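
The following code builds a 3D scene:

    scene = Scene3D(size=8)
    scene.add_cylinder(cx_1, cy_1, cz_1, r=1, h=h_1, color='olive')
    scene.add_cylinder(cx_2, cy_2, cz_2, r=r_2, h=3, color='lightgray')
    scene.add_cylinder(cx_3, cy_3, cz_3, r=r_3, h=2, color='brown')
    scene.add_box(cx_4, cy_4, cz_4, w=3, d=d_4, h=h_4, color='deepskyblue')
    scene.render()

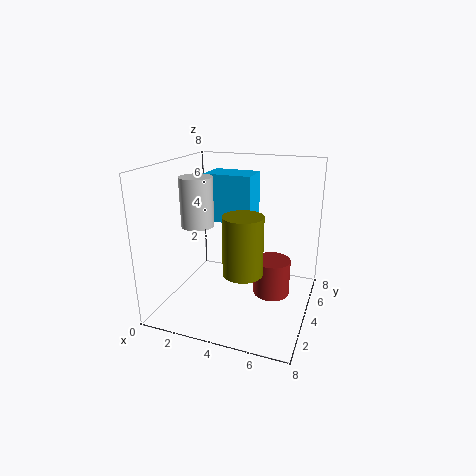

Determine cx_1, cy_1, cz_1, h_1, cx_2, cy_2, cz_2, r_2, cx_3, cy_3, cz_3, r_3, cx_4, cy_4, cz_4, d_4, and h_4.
cx_1 = 5
cy_1 = 2
cz_1 = 3
h_1 = 3
cx_2 = 1
cy_2 = 5
cz_2 = 4
r_2 = 1
cx_3 = 6
cy_3 = 4
cz_3 = 1
r_3 = 1
cx_4 = 1
cy_4 = 6
cz_4 = 4
d_4 = 2
h_4 = 3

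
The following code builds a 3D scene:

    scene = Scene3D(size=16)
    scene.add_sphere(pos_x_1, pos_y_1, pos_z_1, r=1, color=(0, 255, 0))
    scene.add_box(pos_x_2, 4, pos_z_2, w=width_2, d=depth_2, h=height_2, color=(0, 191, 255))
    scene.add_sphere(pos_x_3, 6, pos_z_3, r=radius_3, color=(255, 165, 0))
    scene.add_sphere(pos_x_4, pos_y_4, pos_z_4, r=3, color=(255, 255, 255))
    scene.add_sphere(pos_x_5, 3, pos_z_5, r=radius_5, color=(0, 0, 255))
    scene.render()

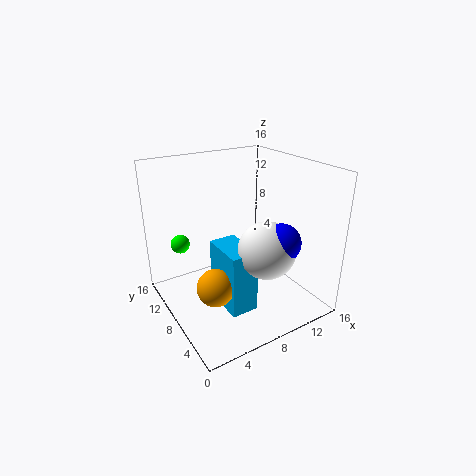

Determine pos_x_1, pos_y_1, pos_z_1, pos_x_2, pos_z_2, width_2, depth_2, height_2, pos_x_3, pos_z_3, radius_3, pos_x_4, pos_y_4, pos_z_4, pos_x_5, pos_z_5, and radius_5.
pos_x_1 = 2; pos_y_1 = 10; pos_z_1 = 8; pos_x_2 = 5; pos_z_2 = 1; width_2 = 3; depth_2 = 5; height_2 = 7; pos_x_3 = 4; pos_z_3 = 4; radius_3 = 2; pos_x_4 = 9; pos_y_4 = 4; pos_z_4 = 8; pos_x_5 = 10; pos_z_5 = 9; radius_5 = 2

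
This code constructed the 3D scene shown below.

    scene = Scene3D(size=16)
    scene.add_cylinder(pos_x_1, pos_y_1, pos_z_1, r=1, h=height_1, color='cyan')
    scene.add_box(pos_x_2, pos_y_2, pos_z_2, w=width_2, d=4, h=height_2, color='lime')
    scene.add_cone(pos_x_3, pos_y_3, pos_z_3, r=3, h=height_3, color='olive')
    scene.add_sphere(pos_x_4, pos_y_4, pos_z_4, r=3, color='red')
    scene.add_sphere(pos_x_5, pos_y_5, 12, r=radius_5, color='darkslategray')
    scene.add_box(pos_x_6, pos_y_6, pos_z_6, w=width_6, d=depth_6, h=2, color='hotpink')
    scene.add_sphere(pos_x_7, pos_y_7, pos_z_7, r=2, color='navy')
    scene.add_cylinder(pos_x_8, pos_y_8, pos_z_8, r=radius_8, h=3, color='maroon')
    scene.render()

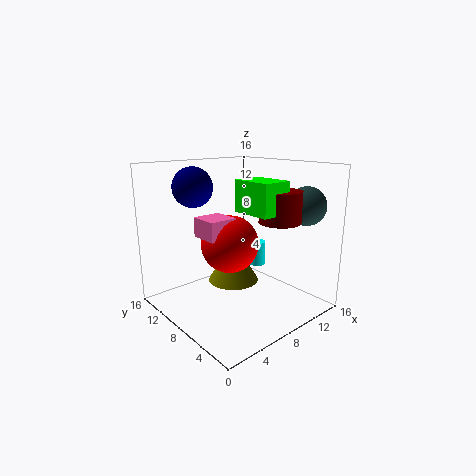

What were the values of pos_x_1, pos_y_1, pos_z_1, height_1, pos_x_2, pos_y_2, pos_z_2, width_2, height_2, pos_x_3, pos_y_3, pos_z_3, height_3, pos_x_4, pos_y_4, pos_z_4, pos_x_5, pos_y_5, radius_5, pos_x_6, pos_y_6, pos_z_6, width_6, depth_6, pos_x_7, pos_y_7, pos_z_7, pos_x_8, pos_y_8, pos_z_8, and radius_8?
pos_x_1 = 13, pos_y_1 = 10, pos_z_1 = 3, height_1 = 3, pos_x_2 = 5, pos_y_2 = 1, pos_z_2 = 12, width_2 = 3, height_2 = 3, pos_x_3 = 9, pos_y_3 = 10, pos_z_3 = 2, height_3 = 5, pos_x_4 = 6, pos_y_4 = 7, pos_z_4 = 8, pos_x_5 = 12, pos_y_5 = 2, radius_5 = 2, pos_x_6 = 3, pos_y_6 = 6, pos_z_6 = 9, width_6 = 3, depth_6 = 3, pos_x_7 = 3, pos_y_7 = 9, pos_z_7 = 14, pos_x_8 = 8, pos_y_8 = 2, pos_z_8 = 11, radius_8 = 2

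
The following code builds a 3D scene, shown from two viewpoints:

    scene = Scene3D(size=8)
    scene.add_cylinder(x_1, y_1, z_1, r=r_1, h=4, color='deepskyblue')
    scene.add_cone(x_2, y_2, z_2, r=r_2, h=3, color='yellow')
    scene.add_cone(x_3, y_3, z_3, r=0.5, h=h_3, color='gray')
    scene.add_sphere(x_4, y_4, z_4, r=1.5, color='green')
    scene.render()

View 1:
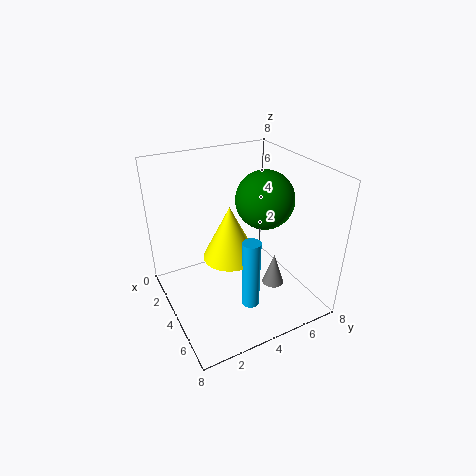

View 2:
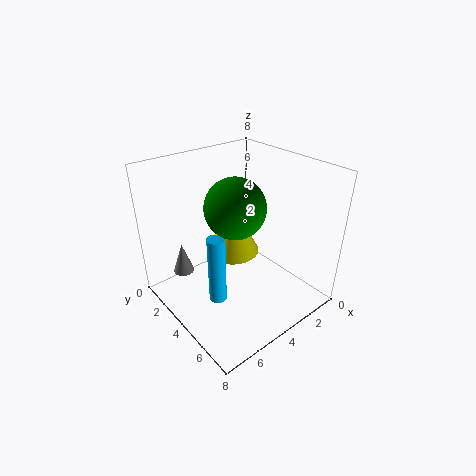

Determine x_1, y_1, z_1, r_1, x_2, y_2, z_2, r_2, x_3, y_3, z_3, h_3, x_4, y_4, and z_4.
x_1 = 5.5, y_1 = 4, z_1 = 0.5, r_1 = 0.5, x_2 = 4, y_2 = 3.5, z_2 = 3, r_2 = 1.5, x_3 = 7.5, y_3 = 4, z_3 = 3.5, h_3 = 1.5, x_4 = 5, y_4 = 5, z_4 = 6.5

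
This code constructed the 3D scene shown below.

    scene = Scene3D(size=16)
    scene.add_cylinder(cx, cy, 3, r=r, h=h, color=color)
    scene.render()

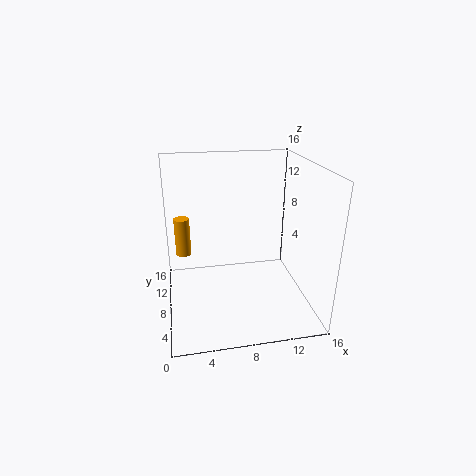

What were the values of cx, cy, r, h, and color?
cx = 2, cy = 15, r = 1, h = 5, color = 'orange'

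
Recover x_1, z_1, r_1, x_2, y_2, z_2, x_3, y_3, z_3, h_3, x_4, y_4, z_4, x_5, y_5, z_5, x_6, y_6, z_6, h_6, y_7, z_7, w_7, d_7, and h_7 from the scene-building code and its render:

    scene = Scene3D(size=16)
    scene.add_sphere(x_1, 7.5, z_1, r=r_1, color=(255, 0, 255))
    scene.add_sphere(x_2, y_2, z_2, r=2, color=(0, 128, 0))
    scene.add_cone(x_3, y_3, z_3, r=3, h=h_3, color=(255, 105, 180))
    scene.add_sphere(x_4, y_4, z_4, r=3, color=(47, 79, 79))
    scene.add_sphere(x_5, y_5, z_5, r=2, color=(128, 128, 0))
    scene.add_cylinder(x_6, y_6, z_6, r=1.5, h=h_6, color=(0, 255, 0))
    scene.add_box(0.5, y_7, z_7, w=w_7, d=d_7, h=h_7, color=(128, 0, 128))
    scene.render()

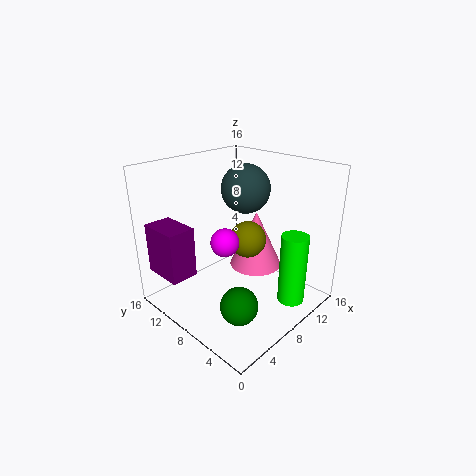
x_1 = 5.5; z_1 = 8.5; r_1 = 1.5; x_2 = 4.5; y_2 = 4.5; z_2 = 2.5; x_3 = 10.5; y_3 = 7.5; z_3 = 4; h_3 = 6.5; x_4 = 12.5; y_4 = 11; z_4 = 12; x_5 = 8.5; y_5 = 7; z_5 = 8; x_6 = 11; y_6 = 2.5; z_6 = 1; h_6 = 8; y_7 = 10; z_7 = 4.5; w_7 = 3; d_7 = 4.5; h_7 = 5.5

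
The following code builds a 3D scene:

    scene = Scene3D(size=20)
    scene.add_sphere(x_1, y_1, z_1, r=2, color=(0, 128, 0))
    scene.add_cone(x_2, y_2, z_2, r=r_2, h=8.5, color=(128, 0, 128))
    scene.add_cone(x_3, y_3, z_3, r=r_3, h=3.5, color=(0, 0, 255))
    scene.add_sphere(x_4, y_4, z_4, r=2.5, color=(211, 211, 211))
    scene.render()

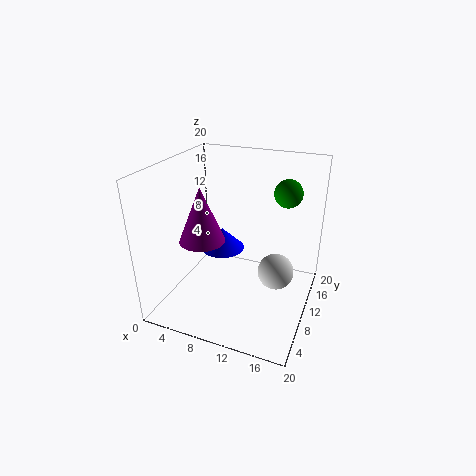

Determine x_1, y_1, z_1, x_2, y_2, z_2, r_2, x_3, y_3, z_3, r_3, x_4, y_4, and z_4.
x_1 = 15.5, y_1 = 15, z_1 = 15.5, x_2 = 3.5, y_2 = 11.5, z_2 = 7.5, r_2 = 3.5, x_3 = 5, y_3 = 15.5, z_3 = 4.5, r_3 = 3.5, x_4 = 15.5, y_4 = 10.5, z_4 = 5.5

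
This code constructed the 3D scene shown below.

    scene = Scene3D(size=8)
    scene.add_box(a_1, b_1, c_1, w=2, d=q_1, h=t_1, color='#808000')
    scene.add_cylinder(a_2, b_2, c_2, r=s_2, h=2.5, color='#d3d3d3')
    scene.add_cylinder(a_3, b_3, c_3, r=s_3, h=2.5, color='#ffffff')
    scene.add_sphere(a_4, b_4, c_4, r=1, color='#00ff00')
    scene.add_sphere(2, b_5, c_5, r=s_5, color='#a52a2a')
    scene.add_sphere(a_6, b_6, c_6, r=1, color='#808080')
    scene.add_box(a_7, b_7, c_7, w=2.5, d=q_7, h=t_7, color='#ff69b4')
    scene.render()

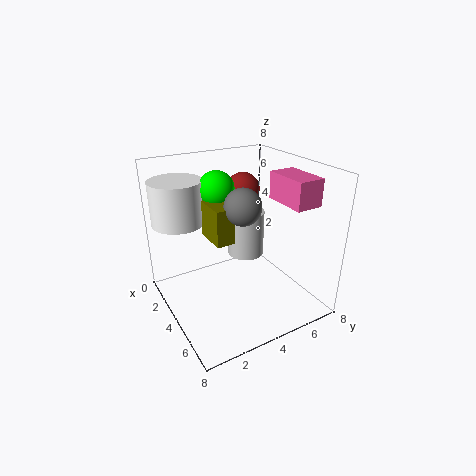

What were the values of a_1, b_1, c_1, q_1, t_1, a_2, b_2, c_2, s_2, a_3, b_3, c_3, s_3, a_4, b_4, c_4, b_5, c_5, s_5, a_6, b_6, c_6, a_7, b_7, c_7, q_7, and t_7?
a_1 = 2.5; b_1 = 2.5; c_1 = 4; q_1 = 1; t_1 = 2; a_2 = 4; b_2 = 4.5; c_2 = 3; s_2 = 1; a_3 = 1.5; b_3 = 1.5; c_3 = 4.5; s_3 = 1.5; a_4 = 2.5; b_4 = 3.5; c_4 = 6.5; b_5 = 5.5; c_5 = 6; s_5 = 1; a_6 = 4.5; b_6 = 4; c_6 = 6; a_7 = 4; b_7 = 6; c_7 = 6; q_7 = 1.5; t_7 = 1.5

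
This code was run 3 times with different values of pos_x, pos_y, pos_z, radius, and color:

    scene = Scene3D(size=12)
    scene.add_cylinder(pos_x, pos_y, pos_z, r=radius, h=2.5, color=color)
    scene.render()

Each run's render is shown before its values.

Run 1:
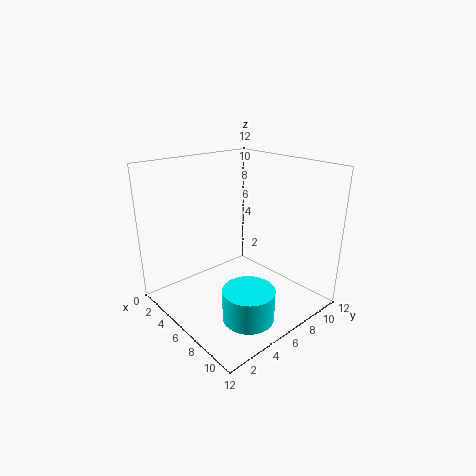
pos_x = 9.5, pos_y = 4, pos_z = 1, radius = 2, color = 'cyan'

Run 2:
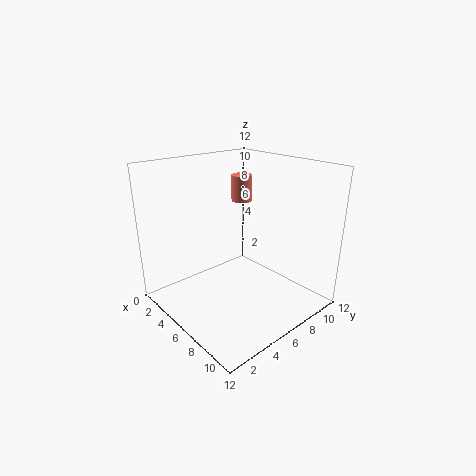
pos_x = 2, pos_y = 10, pos_z = 7.5, radius = 1, color = 'salmon'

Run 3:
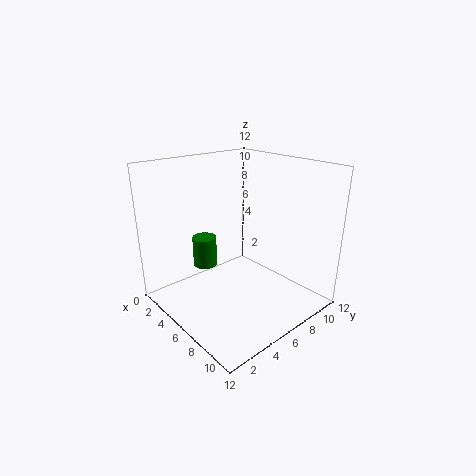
pos_x = 4, pos_y = 4, pos_z = 3.5, radius = 1, color = 'green'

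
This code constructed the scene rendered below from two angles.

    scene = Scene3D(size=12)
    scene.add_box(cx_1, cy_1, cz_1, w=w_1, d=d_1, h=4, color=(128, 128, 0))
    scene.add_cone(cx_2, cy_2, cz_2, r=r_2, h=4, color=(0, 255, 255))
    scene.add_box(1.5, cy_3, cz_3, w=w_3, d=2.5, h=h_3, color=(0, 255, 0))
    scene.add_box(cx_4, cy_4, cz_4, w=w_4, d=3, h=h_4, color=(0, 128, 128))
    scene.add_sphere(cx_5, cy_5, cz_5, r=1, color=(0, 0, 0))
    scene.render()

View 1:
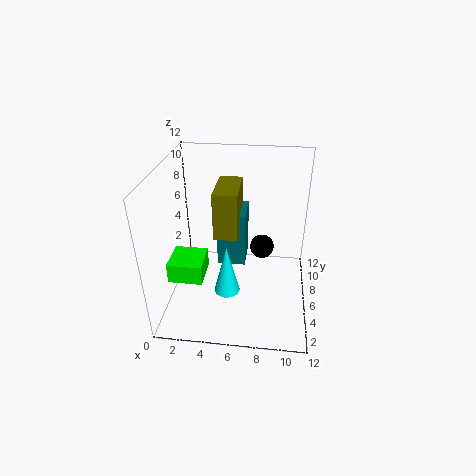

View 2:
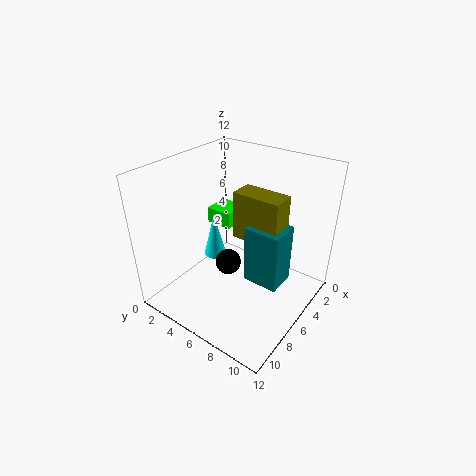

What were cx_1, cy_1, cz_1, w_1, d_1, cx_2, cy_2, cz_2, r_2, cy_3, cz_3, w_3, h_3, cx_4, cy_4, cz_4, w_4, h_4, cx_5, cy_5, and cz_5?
cx_1 = 4; cy_1 = 5.5; cz_1 = 6; w_1 = 2; d_1 = 4; cx_2 = 5.5; cy_2 = 3; cz_2 = 3; r_2 = 1; cy_3 = 1; cz_3 = 5; w_3 = 2.5; h_3 = 1.5; cx_4 = 4; cy_4 = 7; cz_4 = 2.5; w_4 = 2.5; h_4 = 5; cx_5 = 8; cy_5 = 6.5; cz_5 = 5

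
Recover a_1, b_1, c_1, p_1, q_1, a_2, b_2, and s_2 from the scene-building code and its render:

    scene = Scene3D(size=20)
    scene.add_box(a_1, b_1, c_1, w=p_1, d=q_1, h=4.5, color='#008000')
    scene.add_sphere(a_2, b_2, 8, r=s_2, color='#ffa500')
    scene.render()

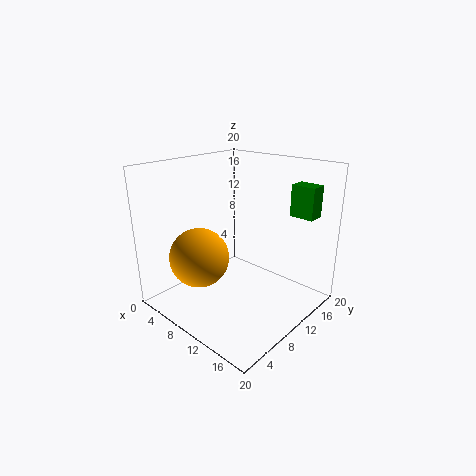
a_1 = 14; b_1 = 16.5; c_1 = 12.5; p_1 = 3.5; q_1 = 2.5; a_2 = 7.5; b_2 = 5; s_2 = 4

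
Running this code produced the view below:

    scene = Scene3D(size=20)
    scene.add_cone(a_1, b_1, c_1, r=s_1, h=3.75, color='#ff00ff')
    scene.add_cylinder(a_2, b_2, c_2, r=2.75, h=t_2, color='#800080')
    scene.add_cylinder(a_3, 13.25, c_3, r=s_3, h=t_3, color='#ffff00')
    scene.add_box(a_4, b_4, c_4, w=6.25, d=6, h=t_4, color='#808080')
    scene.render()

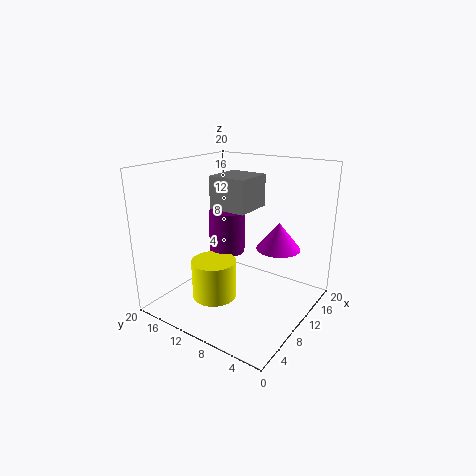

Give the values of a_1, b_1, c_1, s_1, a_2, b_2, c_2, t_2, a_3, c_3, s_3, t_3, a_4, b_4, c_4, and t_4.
a_1 = 12.5; b_1 = 5; c_1 = 8.75; s_1 = 3; a_2 = 13.5; b_2 = 14.5; c_2 = 5.75; t_2 = 6.5; a_3 = 8.5; c_3 = 0.5; s_3 = 3.25; t_3 = 5.75; a_4 = 12.25; b_4 = 10.75; c_4 = 12.5; t_4 = 5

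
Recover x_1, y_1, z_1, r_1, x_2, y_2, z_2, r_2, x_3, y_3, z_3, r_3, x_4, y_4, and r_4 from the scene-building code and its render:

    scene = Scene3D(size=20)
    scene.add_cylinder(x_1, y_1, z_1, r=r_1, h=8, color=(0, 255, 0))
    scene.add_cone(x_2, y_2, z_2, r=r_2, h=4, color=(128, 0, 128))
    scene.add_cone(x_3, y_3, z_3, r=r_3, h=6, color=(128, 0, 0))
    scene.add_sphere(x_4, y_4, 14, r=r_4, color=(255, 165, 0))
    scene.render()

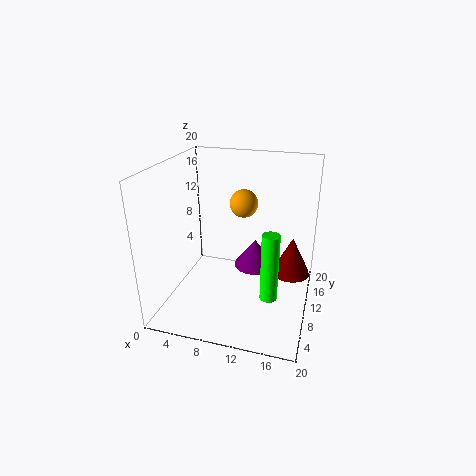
x_1 = 16; y_1 = 2; z_1 = 7; r_1 = 1; x_2 = 12; y_2 = 12; z_2 = 5; r_2 = 3; x_3 = 17; y_3 = 16; z_3 = 2; r_3 = 3; x_4 = 10; y_4 = 13; r_4 = 2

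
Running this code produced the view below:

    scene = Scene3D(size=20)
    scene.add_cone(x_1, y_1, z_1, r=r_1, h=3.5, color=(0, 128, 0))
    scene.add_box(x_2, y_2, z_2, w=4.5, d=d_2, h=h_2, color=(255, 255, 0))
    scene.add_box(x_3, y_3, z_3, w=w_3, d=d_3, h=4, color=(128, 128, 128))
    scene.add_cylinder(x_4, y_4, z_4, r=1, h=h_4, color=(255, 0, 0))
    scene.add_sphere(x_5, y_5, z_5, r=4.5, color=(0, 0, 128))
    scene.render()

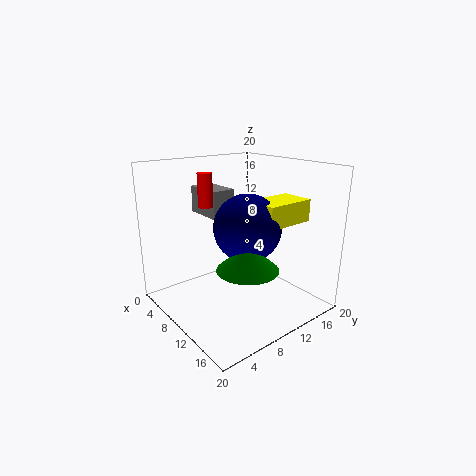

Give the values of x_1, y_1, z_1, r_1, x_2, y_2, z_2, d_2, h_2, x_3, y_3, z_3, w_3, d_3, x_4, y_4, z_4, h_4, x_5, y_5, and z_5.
x_1 = 14.5, y_1 = 8, z_1 = 7.5, r_1 = 4, x_2 = 11.5, y_2 = 10.5, z_2 = 12.5, d_2 = 7, h_2 = 3, x_3 = 0.5, y_3 = 8.5, z_3 = 12, w_3 = 6, d_3 = 3.5, x_4 = 7.5, y_4 = 6.5, z_4 = 14.5, h_4 = 4.5, x_5 = 12, y_5 = 10, z_5 = 12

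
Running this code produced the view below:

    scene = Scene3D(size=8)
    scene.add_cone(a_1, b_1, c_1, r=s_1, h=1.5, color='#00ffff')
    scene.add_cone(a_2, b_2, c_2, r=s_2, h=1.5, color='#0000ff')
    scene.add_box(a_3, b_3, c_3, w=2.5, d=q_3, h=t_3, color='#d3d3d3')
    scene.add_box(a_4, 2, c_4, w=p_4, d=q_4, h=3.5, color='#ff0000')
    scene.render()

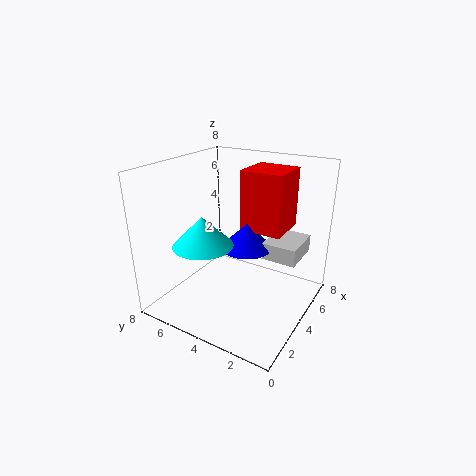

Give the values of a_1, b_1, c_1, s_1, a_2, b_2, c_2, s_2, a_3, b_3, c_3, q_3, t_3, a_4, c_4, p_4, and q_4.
a_1 = 1.5; b_1 = 4.5; c_1 = 4.5; s_1 = 1.5; a_2 = 5; b_2 = 4; c_2 = 3; s_2 = 1.5; a_3 = 5; b_3 = 1; c_3 = 2.5; q_3 = 2; t_3 = 1; a_4 = 5; c_4 = 4; p_4 = 2.5; q_4 = 2.5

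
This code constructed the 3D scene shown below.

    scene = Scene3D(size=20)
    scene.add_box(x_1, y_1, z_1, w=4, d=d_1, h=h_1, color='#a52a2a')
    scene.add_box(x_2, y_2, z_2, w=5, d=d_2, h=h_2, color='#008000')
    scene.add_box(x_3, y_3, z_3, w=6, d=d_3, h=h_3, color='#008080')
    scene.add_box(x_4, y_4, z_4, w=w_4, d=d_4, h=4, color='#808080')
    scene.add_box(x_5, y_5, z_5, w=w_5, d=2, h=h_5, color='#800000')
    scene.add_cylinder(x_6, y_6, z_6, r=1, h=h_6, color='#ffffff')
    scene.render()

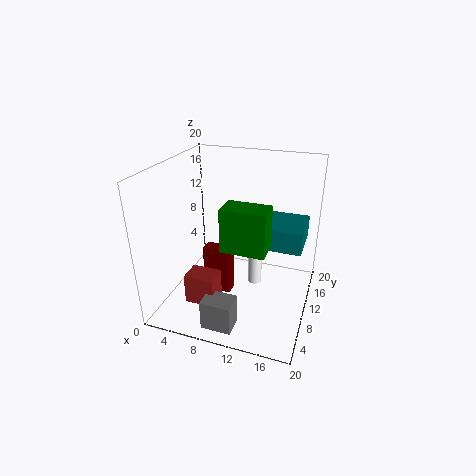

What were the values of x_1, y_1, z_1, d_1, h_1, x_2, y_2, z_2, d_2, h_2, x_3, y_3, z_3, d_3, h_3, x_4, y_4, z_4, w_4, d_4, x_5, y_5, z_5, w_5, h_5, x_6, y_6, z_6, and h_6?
x_1 = 5; y_1 = 3; z_1 = 3; d_1 = 3; h_1 = 4; x_2 = 11; y_2 = 1; z_2 = 13; d_2 = 3; h_2 = 5; x_3 = 13; y_3 = 8; z_3 = 10; d_3 = 6; h_3 = 3; x_4 = 8; y_4 = 1; z_4 = 1; w_4 = 4; d_4 = 3; x_5 = 5; y_5 = 9; z_5 = 1; w_5 = 4; h_5 = 7; x_6 = 12; y_6 = 12; z_6 = 2; h_6 = 8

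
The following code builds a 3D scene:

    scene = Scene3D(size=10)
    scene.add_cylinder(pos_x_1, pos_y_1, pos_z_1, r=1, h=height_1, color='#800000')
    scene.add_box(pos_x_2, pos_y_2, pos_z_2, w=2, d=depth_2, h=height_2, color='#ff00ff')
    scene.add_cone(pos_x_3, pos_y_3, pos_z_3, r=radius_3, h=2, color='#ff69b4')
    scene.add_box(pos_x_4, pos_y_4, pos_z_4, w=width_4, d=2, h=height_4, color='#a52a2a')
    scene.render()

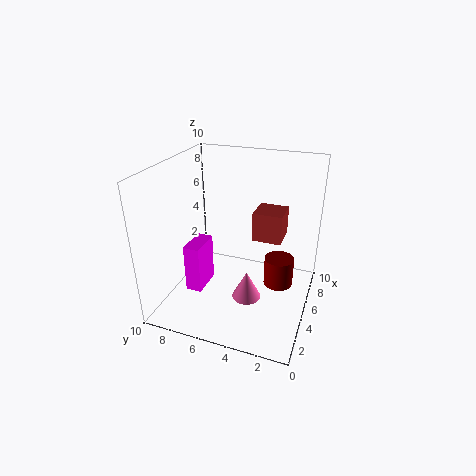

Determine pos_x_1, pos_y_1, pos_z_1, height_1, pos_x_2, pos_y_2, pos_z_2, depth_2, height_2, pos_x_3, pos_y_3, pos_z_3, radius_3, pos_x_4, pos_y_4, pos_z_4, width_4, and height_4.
pos_x_1 = 5, pos_y_1 = 2, pos_z_1 = 2, height_1 = 2, pos_x_2 = 1, pos_y_2 = 6, pos_z_2 = 3, depth_2 = 1, height_2 = 3, pos_x_3 = 4, pos_y_3 = 4, pos_z_3 = 1, radius_3 = 1, pos_x_4 = 5, pos_y_4 = 2, pos_z_4 = 5, width_4 = 2, height_4 = 2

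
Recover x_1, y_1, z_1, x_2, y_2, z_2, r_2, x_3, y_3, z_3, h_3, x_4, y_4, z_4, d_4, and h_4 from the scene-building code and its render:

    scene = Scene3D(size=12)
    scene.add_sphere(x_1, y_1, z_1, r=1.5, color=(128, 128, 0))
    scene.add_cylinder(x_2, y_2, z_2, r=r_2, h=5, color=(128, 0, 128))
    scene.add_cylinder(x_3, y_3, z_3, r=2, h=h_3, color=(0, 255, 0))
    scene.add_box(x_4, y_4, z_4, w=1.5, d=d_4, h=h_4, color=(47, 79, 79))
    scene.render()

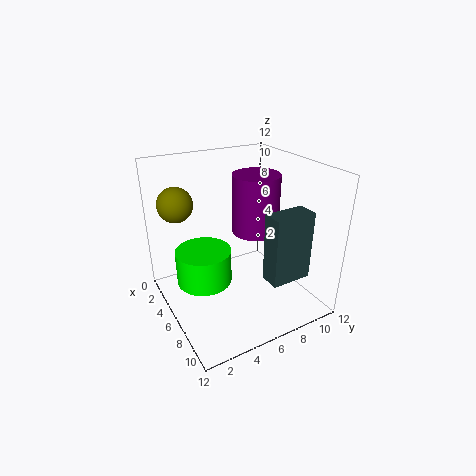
x_1 = 2.5; y_1 = 2; z_1 = 8.5; x_2 = 5.5; y_2 = 8; z_2 = 6; r_2 = 2; x_3 = 8; y_3 = 2; z_3 = 4.5; h_3 = 2.5; x_4 = 10.5; y_4 = 5.5; z_4 = 5; d_4 = 3; h_4 = 5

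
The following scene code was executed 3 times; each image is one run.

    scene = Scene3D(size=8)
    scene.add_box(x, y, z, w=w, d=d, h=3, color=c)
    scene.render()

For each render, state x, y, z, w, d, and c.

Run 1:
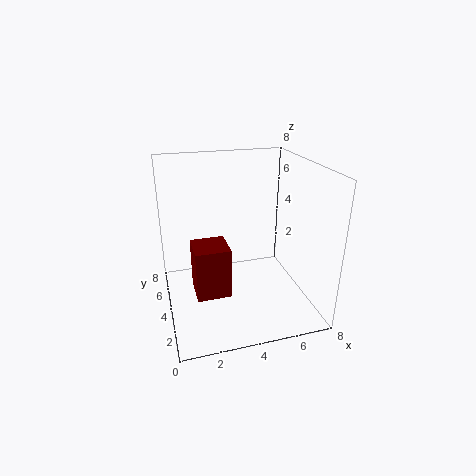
x = 1.5; y = 3.5; z = 0.5; w = 2; d = 2; c = 'maroon'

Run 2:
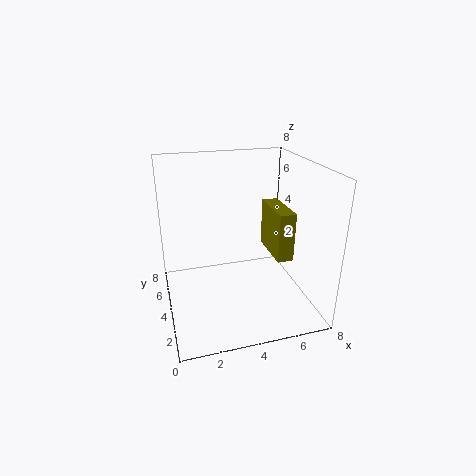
x = 6.5; y = 4; z = 2; w = 1; d = 3; c = 'olive'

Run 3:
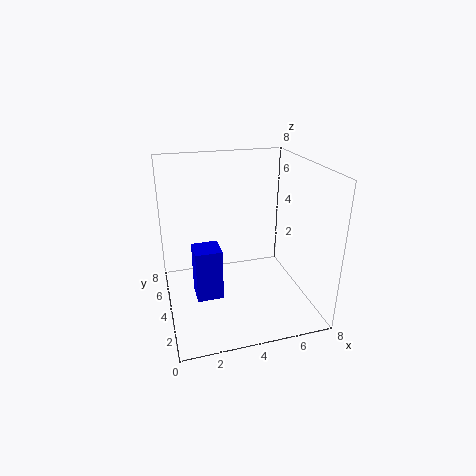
x = 1.5; y = 3.5; z = 0.5; w = 1.5; d = 1.5; c = 'blue'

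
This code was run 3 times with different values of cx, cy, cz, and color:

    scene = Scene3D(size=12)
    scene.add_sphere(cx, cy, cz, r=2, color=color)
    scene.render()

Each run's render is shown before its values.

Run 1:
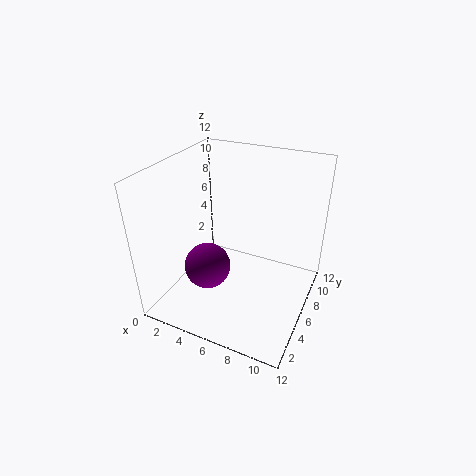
cx = 3.5, cy = 5, cz = 3, color = 'purple'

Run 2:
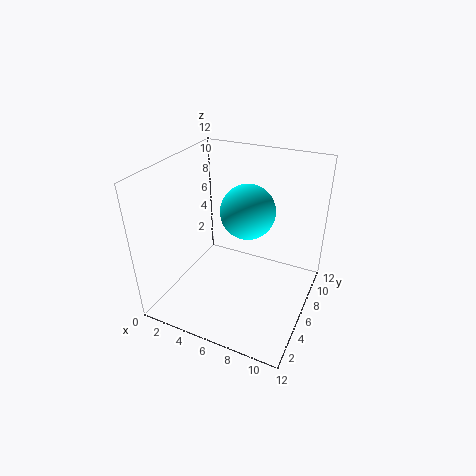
cx = 7.5, cy = 4.5, cz = 9.5, color = 'cyan'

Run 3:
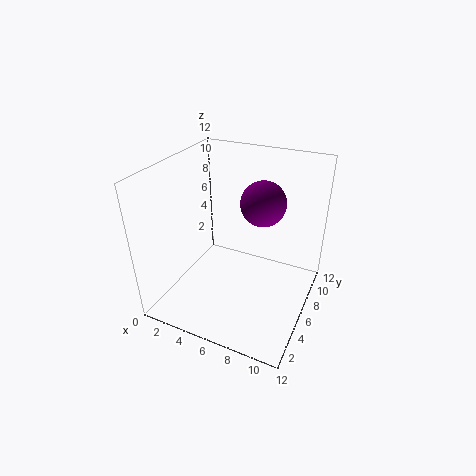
cx = 7, cy = 9, cz = 8, color = 'purple'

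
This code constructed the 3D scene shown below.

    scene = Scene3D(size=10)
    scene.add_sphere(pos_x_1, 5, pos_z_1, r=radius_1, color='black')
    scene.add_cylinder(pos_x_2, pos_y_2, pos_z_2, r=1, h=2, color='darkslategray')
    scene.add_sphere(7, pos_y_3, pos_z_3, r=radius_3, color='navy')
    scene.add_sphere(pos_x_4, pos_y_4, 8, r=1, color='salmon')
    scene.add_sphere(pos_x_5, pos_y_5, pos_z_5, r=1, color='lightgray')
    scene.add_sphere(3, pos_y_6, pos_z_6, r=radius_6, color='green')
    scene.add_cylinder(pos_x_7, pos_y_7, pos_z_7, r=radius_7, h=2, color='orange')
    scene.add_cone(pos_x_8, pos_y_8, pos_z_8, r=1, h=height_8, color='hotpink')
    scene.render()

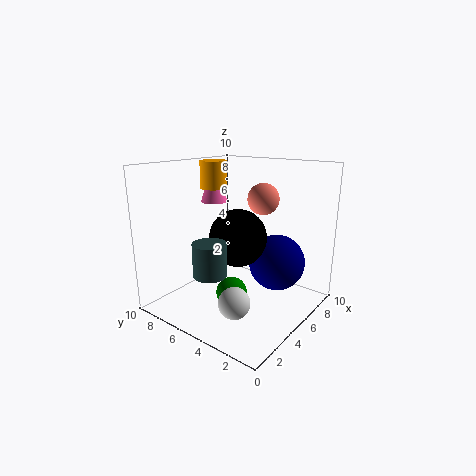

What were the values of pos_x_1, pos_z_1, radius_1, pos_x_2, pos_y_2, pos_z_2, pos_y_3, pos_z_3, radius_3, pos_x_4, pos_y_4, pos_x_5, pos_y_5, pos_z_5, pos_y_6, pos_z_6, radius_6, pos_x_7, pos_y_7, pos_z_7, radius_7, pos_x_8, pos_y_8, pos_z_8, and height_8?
pos_x_1 = 5; pos_z_1 = 5; radius_1 = 2; pos_x_2 = 1; pos_y_2 = 4; pos_z_2 = 4; pos_y_3 = 3; pos_z_3 = 3; radius_3 = 2; pos_x_4 = 5; pos_y_4 = 3; pos_x_5 = 2; pos_y_5 = 3; pos_z_5 = 2; pos_y_6 = 4; pos_z_6 = 2; radius_6 = 1; pos_x_7 = 6; pos_y_7 = 8; pos_z_7 = 8; radius_7 = 1; pos_x_8 = 6; pos_y_8 = 8; pos_z_8 = 7; height_8 = 3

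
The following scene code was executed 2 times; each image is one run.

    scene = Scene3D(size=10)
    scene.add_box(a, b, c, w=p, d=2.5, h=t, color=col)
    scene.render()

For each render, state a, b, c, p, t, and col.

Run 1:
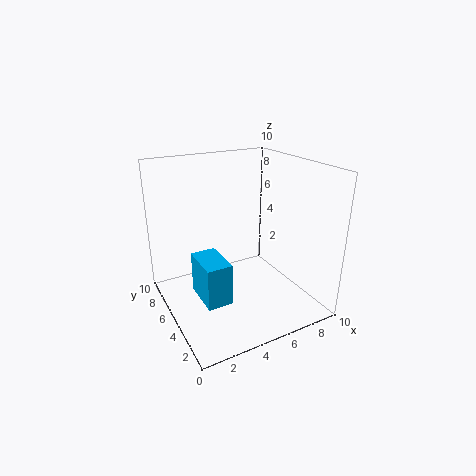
a = 1
b = 1
c = 3
p = 1.5
t = 2.5
col = 'deepskyblue'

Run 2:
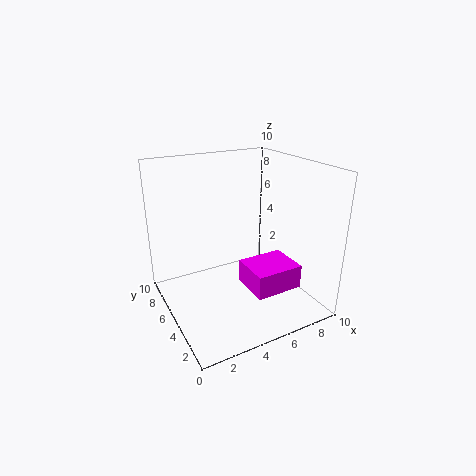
a = 4
b = 0.5
c = 3
p = 3
t = 1.5
col = 'magenta'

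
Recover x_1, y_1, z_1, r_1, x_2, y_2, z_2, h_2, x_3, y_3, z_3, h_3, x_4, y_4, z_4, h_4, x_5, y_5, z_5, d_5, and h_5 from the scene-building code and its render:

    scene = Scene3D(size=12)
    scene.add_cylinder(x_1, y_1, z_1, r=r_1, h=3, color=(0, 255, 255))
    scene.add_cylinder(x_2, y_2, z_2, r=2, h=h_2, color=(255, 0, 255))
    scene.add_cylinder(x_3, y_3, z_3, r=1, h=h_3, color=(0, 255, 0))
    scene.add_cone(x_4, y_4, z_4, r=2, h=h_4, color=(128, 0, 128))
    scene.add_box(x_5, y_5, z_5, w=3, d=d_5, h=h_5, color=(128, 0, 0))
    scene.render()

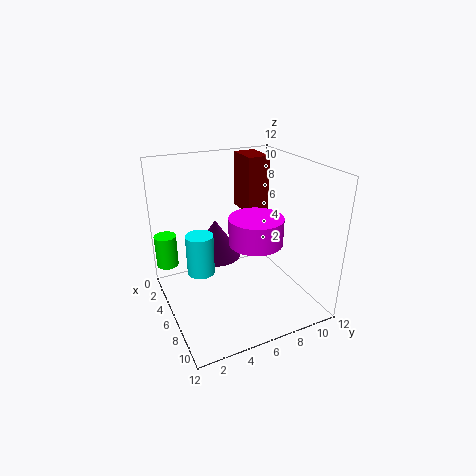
x_1 = 8; y_1 = 2; z_1 = 5; r_1 = 1; x_2 = 9; y_2 = 6; z_2 = 7; h_2 = 2; x_3 = 1; y_3 = 1; z_3 = 2; h_3 = 3; x_4 = 6; y_4 = 4; z_4 = 5; h_4 = 3; x_5 = 1; y_5 = 8; z_5 = 7; d_5 = 2; h_5 = 5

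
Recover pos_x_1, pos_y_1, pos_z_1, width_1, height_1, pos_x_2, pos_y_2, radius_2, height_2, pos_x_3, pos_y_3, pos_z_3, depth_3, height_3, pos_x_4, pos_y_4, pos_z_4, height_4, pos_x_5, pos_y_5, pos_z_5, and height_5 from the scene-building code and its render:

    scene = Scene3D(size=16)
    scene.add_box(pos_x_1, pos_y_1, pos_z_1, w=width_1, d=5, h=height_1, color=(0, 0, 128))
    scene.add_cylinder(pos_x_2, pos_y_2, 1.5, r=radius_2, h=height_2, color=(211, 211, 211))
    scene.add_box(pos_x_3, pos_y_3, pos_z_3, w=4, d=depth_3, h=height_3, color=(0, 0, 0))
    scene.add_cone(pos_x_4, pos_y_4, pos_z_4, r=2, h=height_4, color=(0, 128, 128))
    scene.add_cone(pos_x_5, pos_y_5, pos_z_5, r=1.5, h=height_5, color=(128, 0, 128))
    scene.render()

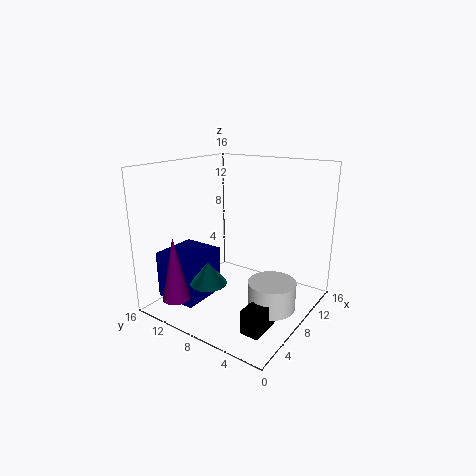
pos_x_1 = 3, pos_y_1 = 11, pos_z_1 = 0.5, width_1 = 5.5, height_1 = 5.5, pos_x_2 = 7, pos_y_2 = 3, radius_2 = 2.5, height_2 = 3, pos_x_3 = 2.5, pos_y_3 = 2, pos_z_3 = 0.5, depth_3 = 2, height_3 = 2.5, pos_x_4 = 4.5, pos_y_4 = 9.5, pos_z_4 = 3.5, height_4 = 2.5, pos_x_5 = 2, pos_y_5 = 12, pos_z_5 = 2, height_5 = 7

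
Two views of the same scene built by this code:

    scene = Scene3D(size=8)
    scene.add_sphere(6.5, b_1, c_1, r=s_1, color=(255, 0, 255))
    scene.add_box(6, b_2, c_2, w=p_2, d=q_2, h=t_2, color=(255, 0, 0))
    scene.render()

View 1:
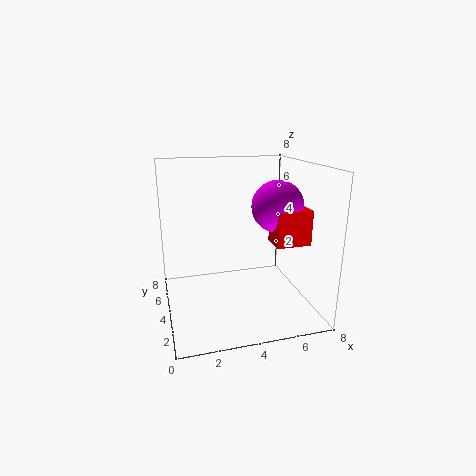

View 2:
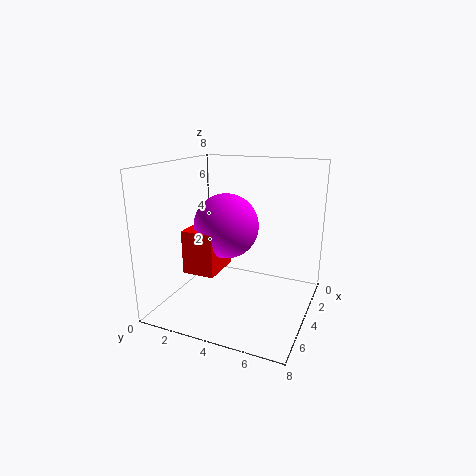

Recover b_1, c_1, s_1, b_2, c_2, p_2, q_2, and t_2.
b_1 = 4.5; c_1 = 5.5; s_1 = 1.5; b_2 = 3; c_2 = 3.5; p_2 = 2; q_2 = 1.5; t_2 = 2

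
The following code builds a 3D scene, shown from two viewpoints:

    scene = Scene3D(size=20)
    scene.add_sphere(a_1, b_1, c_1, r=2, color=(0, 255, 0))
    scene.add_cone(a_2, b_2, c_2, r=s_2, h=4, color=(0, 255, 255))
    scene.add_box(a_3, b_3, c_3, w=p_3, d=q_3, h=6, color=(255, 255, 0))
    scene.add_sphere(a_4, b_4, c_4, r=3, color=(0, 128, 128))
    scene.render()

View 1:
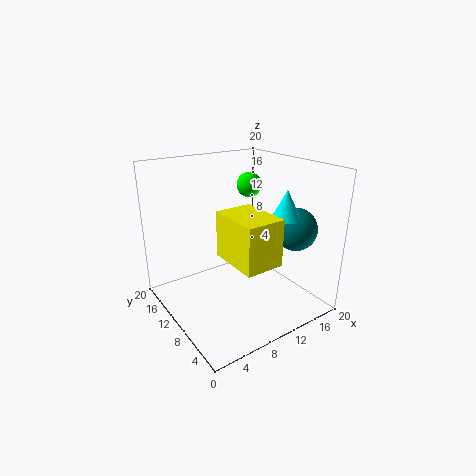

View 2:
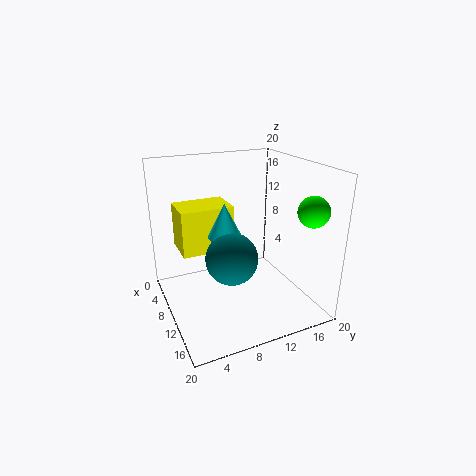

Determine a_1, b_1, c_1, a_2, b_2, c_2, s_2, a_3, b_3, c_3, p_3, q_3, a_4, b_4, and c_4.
a_1 = 17
b_1 = 17
c_1 = 15
a_2 = 15
b_2 = 6
c_2 = 13
s_2 = 2
a_3 = 6
b_3 = 2
c_3 = 9
p_3 = 5
q_3 = 7
a_4 = 17
b_4 = 6
c_4 = 11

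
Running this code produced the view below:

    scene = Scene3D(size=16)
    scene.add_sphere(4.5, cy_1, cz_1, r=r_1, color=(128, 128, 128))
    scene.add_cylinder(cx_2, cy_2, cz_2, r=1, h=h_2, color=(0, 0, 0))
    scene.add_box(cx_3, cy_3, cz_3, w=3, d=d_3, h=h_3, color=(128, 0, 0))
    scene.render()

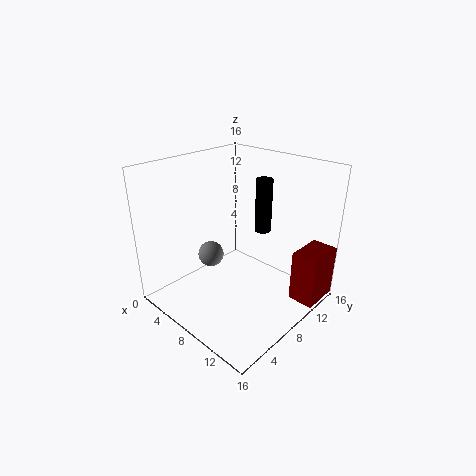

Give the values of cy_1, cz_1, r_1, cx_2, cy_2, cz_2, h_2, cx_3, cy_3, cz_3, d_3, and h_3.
cy_1 = 7, cz_1 = 5, r_1 = 1.5, cx_2 = 7.5, cy_2 = 13, cz_2 = 7, h_2 = 6.5, cx_3 = 13, cy_3 = 11.5, cz_3 = 0.5, d_3 = 4.5, h_3 = 6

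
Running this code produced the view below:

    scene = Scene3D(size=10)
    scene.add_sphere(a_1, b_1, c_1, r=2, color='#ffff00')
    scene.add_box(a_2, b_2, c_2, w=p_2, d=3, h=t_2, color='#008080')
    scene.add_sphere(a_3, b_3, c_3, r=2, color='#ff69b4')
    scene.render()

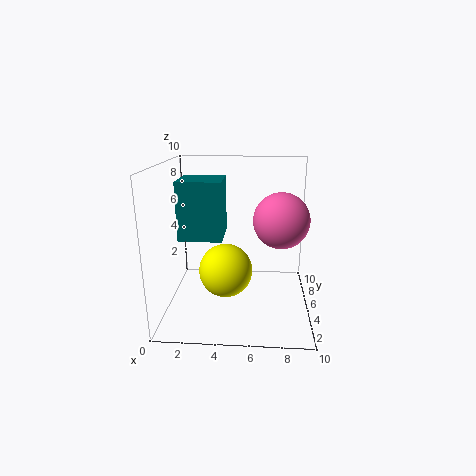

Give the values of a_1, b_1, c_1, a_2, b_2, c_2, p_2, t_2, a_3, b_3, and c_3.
a_1 = 4; b_1 = 6; c_1 = 2; a_2 = 1; b_2 = 4; c_2 = 5; p_2 = 3; t_2 = 4; a_3 = 8; b_3 = 6; c_3 = 6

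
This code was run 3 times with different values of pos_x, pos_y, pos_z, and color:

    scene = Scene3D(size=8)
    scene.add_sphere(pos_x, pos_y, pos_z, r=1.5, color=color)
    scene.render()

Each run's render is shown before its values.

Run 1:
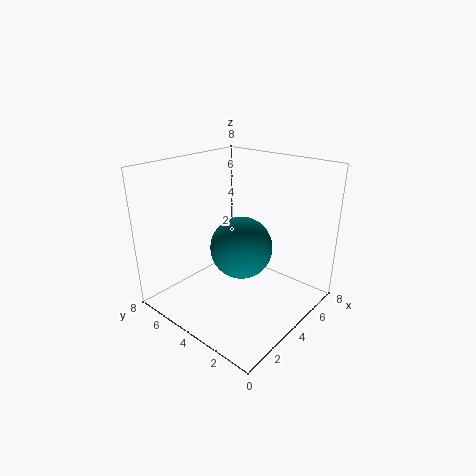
pos_x = 2.5, pos_y = 2.5, pos_z = 4.5, color = 'teal'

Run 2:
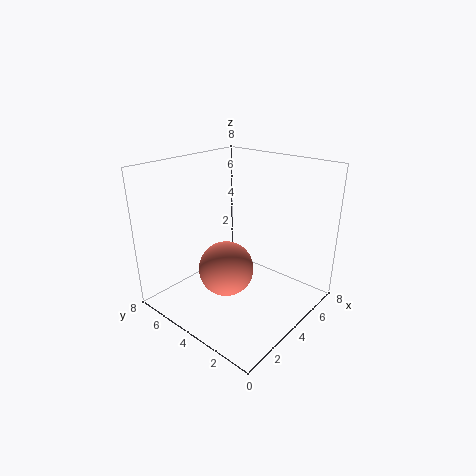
pos_x = 3, pos_y = 4, pos_z = 2.5, color = 'salmon'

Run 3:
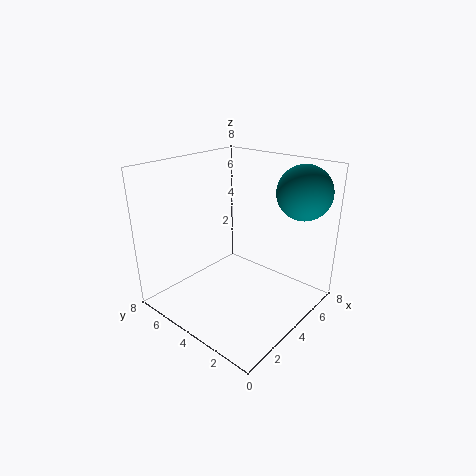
pos_x = 6.5, pos_y = 1.5, pos_z = 6.5, color = 'teal'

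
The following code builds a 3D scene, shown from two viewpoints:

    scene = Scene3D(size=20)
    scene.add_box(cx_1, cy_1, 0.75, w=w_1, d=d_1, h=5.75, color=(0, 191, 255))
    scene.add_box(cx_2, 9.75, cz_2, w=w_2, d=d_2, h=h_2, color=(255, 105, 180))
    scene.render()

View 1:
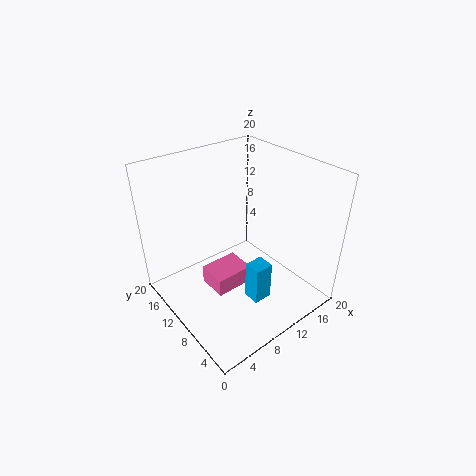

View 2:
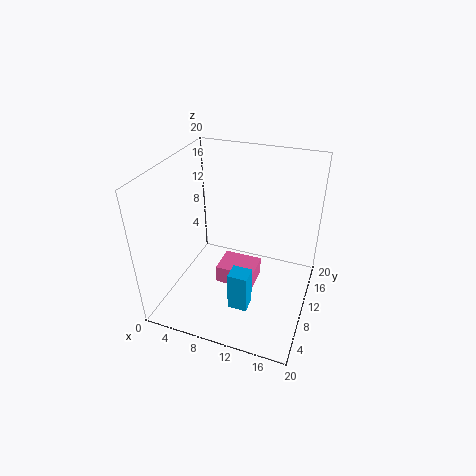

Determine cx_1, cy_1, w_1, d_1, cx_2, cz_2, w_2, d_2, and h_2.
cx_1 = 10; cy_1 = 5.75; w_1 = 2.75; d_1 = 2.5; cx_2 = 6.5; cz_2 = 1.25; w_2 = 5.75; d_2 = 4.5; h_2 = 2.75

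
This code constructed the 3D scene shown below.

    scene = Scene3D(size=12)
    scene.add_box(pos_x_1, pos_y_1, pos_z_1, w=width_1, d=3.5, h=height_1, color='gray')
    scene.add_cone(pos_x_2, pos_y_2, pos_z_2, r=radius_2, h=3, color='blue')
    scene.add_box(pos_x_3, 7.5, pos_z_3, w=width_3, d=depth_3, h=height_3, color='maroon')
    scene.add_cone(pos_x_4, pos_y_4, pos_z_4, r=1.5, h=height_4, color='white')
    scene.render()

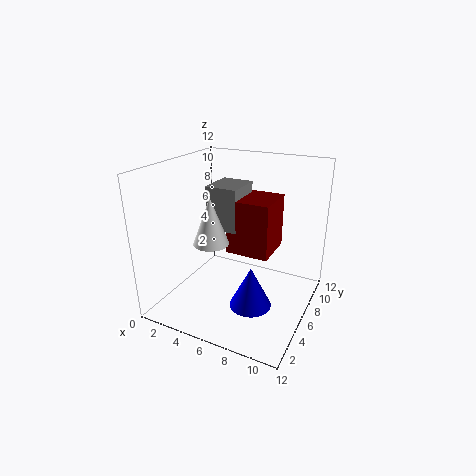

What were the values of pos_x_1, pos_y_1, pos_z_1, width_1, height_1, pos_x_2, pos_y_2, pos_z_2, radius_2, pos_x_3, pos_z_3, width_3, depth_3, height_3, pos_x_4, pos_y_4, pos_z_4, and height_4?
pos_x_1 = 2, pos_y_1 = 7.5, pos_z_1 = 5.5, width_1 = 3, height_1 = 4, pos_x_2 = 9, pos_y_2 = 2, pos_z_2 = 3, radius_2 = 1.5, pos_x_3 = 4, pos_z_3 = 3.5, width_3 = 4, depth_3 = 4, height_3 = 5, pos_x_4 = 4, pos_y_4 = 5, pos_z_4 = 5.5, height_4 = 4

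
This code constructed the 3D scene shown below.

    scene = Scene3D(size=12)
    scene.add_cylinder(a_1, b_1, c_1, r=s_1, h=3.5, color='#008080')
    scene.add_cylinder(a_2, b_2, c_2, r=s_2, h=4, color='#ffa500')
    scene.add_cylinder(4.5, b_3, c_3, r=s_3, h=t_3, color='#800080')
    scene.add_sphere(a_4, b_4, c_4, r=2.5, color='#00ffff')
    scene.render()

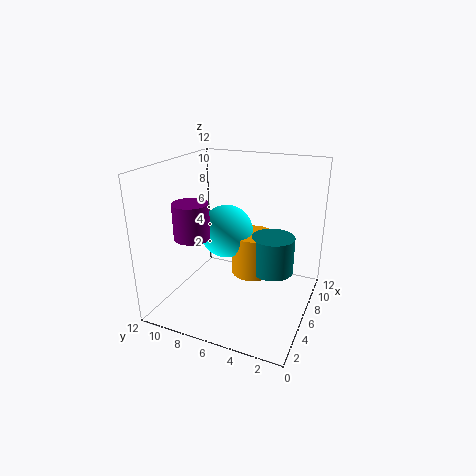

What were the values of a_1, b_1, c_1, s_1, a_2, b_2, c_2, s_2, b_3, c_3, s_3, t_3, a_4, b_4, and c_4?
a_1 = 9.5, b_1 = 4, c_1 = 1.5, s_1 = 2, a_2 = 9.5, b_2 = 6, c_2 = 1, s_2 = 2, b_3 = 9.5, c_3 = 6, s_3 = 1.5, t_3 = 3, a_4 = 9, b_4 = 8.5, c_4 = 5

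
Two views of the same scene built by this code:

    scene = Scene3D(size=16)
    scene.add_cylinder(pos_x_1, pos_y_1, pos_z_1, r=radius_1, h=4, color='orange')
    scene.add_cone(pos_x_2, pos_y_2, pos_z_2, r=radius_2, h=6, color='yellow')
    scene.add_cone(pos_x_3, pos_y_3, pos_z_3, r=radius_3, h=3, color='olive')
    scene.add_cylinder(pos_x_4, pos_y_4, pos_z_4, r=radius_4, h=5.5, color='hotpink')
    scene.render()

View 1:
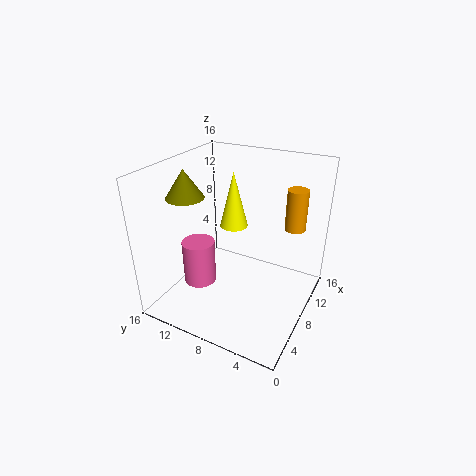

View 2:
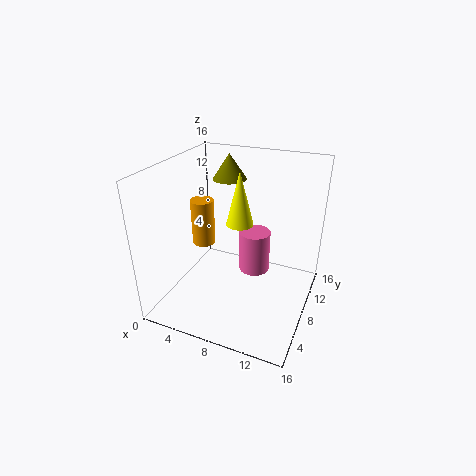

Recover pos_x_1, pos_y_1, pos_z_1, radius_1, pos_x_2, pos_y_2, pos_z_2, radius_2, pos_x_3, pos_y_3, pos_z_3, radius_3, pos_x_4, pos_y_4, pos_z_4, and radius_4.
pos_x_1 = 7.5, pos_y_1 = 1.5, pos_z_1 = 11, radius_1 = 1, pos_x_2 = 8, pos_y_2 = 8.5, pos_z_2 = 9.5, radius_2 = 1.5, pos_x_3 = 5, pos_y_3 = 12.5, pos_z_3 = 13, radius_3 = 2, pos_x_4 = 8, pos_y_4 = 13.5, pos_z_4 = 0.5, radius_4 = 2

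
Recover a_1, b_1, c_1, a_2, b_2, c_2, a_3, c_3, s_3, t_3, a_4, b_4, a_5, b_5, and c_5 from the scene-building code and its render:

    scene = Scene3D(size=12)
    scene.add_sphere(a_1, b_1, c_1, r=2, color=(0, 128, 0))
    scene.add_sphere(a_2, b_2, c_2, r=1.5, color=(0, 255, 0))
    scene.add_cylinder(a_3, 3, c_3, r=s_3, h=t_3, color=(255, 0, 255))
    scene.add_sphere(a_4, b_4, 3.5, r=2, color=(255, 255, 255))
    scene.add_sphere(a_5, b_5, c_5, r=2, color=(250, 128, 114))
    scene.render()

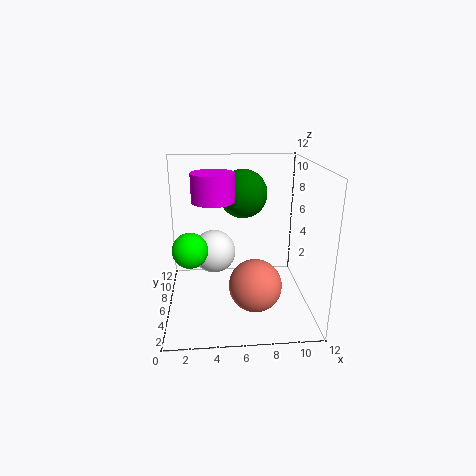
a_1 = 6.5, b_1 = 7, c_1 = 9.5, a_2 = 2, b_2 = 6, c_2 = 5, a_3 = 4, c_3 = 10, s_3 = 1.5, t_3 = 2, a_4 = 4, b_4 = 9, a_5 = 7, b_5 = 2.5, c_5 = 3.5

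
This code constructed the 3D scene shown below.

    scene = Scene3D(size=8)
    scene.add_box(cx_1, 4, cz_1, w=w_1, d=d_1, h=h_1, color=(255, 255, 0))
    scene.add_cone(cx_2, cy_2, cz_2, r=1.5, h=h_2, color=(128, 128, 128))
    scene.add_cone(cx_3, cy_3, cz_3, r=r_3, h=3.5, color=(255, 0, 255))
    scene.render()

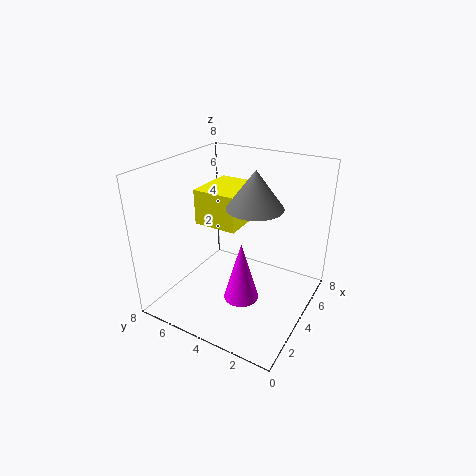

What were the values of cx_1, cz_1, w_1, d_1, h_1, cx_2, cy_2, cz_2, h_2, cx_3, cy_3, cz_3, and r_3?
cx_1 = 3.5; cz_1 = 4.5; w_1 = 3; d_1 = 2.5; h_1 = 2; cx_2 = 4; cy_2 = 3; cz_2 = 6; h_2 = 2; cx_3 = 3.5; cy_3 = 3.5; cz_3 = 0.5; r_3 = 1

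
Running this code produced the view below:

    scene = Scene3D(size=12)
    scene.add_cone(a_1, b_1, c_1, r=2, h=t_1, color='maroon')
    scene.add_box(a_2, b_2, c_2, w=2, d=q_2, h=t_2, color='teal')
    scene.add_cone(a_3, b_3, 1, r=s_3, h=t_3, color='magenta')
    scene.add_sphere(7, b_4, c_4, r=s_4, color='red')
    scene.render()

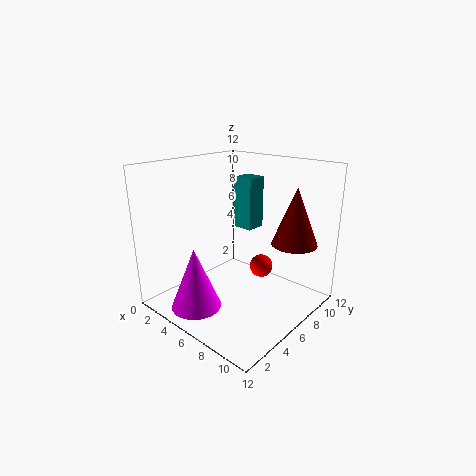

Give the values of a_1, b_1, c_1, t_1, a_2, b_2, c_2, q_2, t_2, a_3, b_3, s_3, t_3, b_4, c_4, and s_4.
a_1 = 9; b_1 = 10; c_1 = 5; t_1 = 5; a_2 = 2; b_2 = 10; c_2 = 5; q_2 = 2; t_2 = 5; a_3 = 5; b_3 = 2; s_3 = 2; t_3 = 5; b_4 = 8; c_4 = 3; s_4 = 1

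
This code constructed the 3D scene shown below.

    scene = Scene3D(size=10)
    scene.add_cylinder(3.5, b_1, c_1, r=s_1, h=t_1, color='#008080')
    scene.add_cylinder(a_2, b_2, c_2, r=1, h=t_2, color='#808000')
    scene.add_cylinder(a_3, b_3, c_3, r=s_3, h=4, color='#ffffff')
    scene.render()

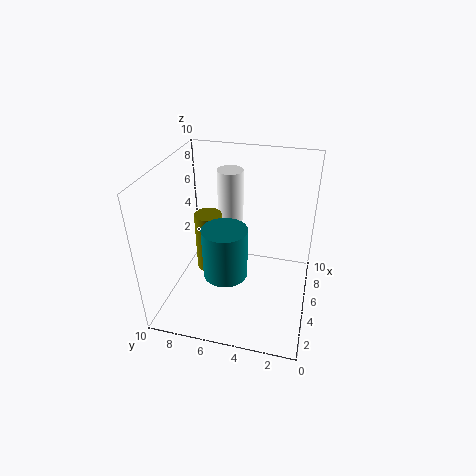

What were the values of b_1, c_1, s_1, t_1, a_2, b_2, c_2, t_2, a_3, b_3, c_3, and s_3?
b_1 = 5.5; c_1 = 3; s_1 = 1.5; t_1 = 3.5; a_2 = 6; b_2 = 7.5; c_2 = 1.5; t_2 = 4.5; a_3 = 8.5; b_3 = 6.5; c_3 = 4.5; s_3 = 1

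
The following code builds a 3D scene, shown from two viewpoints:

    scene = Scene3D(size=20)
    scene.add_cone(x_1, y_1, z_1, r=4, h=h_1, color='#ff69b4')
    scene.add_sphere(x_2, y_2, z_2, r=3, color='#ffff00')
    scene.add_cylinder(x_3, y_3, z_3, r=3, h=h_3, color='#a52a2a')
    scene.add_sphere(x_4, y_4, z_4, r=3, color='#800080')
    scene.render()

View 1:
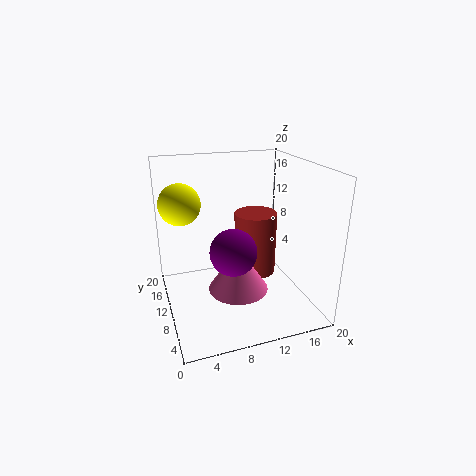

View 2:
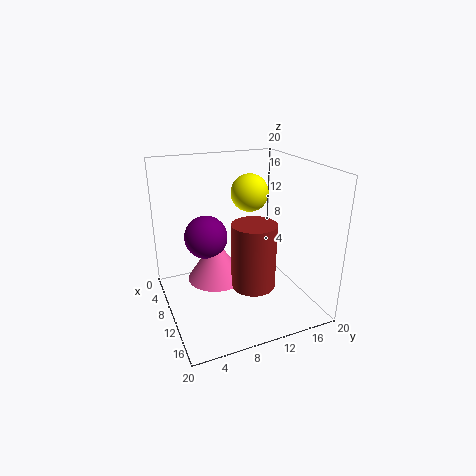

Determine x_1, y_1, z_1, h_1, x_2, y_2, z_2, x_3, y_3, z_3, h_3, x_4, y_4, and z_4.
x_1 = 9; y_1 = 7; z_1 = 4; h_1 = 6; x_2 = 3; y_2 = 15; z_2 = 14; x_3 = 13; y_3 = 11; z_3 = 4; h_3 = 9; x_4 = 8; y_4 = 6; z_4 = 10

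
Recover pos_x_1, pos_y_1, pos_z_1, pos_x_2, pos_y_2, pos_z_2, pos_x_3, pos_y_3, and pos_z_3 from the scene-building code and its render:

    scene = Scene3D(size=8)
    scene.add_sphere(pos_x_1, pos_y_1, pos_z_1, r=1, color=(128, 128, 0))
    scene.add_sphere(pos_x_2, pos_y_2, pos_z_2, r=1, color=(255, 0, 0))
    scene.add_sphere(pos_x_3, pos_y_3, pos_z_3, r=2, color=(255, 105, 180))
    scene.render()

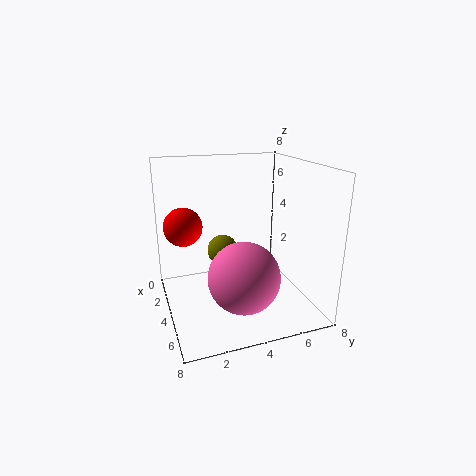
pos_x_1 = 1; pos_y_1 = 4; pos_z_1 = 2; pos_x_2 = 4; pos_y_2 = 1; pos_z_2 = 5; pos_x_3 = 5; pos_y_3 = 4; pos_z_3 = 2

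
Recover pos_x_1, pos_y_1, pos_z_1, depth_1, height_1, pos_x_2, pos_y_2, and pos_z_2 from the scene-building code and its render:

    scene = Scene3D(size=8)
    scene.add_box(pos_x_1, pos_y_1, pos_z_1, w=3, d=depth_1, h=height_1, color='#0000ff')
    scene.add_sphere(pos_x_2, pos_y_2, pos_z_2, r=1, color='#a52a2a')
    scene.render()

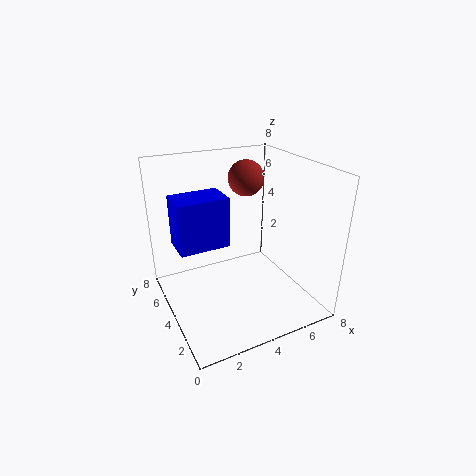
pos_x_1 = 1; pos_y_1 = 5; pos_z_1 = 3; depth_1 = 2; height_1 = 3; pos_x_2 = 5; pos_y_2 = 5; pos_z_2 = 7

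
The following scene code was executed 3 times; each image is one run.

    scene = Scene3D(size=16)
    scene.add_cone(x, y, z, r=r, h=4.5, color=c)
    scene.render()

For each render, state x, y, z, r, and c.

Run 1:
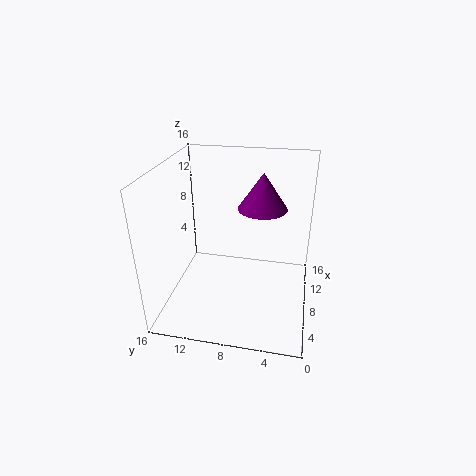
x = 13; y = 6; z = 9.5; r = 3; c = 'purple'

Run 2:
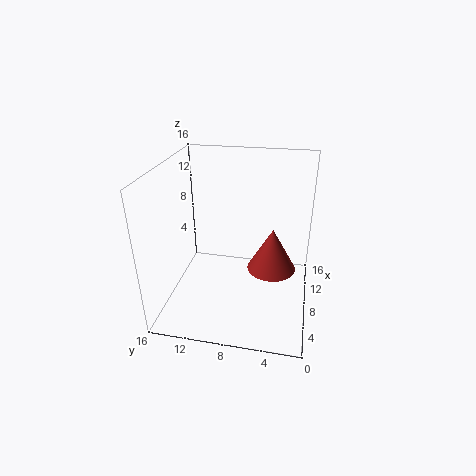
x = 6; y = 4; z = 6; r = 2.5; c = 'brown'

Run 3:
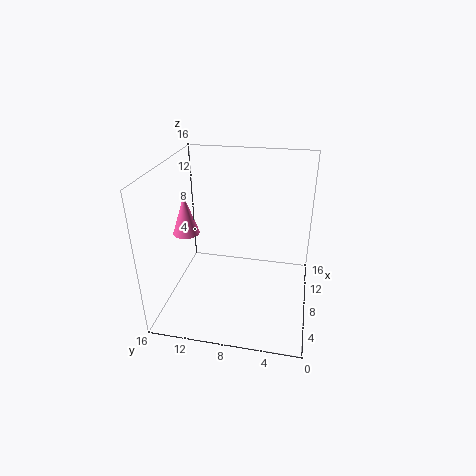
x = 8; y = 14; z = 8; r = 1.5; c = 'hotpink'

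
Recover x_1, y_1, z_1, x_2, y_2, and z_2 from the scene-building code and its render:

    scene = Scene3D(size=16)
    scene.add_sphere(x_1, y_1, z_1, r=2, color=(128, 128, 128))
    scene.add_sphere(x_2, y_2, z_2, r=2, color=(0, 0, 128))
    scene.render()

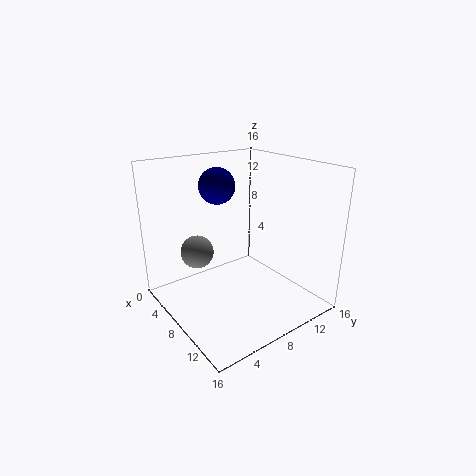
x_1 = 3; y_1 = 5.5; z_1 = 5; x_2 = 5.5; y_2 = 7; z_2 = 13.5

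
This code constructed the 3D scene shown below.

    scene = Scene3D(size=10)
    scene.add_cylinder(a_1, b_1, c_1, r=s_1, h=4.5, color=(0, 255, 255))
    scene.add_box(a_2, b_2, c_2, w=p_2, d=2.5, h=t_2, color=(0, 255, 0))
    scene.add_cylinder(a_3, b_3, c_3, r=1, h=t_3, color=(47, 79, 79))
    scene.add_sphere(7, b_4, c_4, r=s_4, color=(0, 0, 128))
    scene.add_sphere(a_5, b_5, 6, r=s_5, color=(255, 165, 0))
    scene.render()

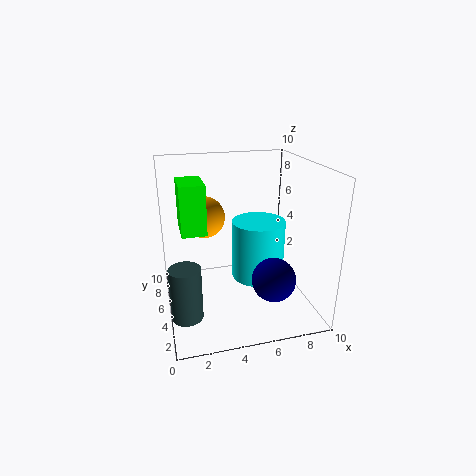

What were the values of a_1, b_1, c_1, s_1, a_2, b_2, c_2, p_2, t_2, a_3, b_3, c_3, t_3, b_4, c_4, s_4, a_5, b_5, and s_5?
a_1 = 7, b_1 = 6.5, c_1 = 1, s_1 = 2, a_2 = 1, b_2 = 2.5, c_2 = 6.5, p_2 = 1.5, t_2 = 3, a_3 = 1, b_3 = 2.5, c_3 = 1, t_3 = 3.5, b_4 = 3, c_4 = 2.5, s_4 = 1.5, a_5 = 3, b_5 = 7, s_5 = 1.5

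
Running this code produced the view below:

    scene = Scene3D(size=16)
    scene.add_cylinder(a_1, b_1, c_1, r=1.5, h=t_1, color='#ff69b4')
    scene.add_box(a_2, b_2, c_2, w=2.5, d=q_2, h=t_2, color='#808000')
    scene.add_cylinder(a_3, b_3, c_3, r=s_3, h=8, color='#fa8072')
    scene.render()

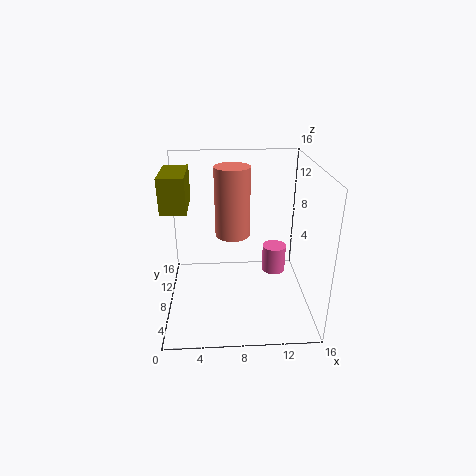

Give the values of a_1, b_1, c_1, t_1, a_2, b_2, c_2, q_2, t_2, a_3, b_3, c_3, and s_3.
a_1 = 13
b_1 = 12.5
c_1 = 1
t_1 = 3.5
a_2 = 0.5
b_2 = 4
c_2 = 12.5
q_2 = 5
t_2 = 3.5
a_3 = 7.5
b_3 = 10
c_3 = 7.5
s_3 = 2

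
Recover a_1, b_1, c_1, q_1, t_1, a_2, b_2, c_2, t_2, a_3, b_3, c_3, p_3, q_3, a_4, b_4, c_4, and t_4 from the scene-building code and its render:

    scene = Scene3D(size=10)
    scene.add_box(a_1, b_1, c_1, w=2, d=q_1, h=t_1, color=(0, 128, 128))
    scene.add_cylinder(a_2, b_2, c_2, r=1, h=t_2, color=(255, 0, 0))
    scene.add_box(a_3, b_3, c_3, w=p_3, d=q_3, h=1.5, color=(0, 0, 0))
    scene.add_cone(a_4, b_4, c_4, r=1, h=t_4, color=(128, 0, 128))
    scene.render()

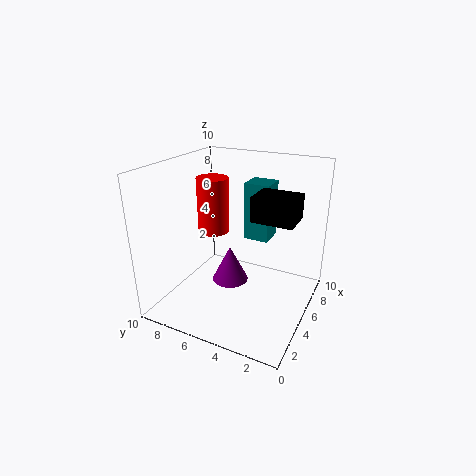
a_1 = 8; b_1 = 4; c_1 = 3.5; q_1 = 2; t_1 = 4.5; a_2 = 3.5; b_2 = 6; c_2 = 6; t_2 = 3.5; a_3 = 2.5; b_3 = 0.5; c_3 = 7.5; p_3 = 2; q_3 = 2.5; a_4 = 1; b_4 = 3.5; c_4 = 4.5; t_4 = 2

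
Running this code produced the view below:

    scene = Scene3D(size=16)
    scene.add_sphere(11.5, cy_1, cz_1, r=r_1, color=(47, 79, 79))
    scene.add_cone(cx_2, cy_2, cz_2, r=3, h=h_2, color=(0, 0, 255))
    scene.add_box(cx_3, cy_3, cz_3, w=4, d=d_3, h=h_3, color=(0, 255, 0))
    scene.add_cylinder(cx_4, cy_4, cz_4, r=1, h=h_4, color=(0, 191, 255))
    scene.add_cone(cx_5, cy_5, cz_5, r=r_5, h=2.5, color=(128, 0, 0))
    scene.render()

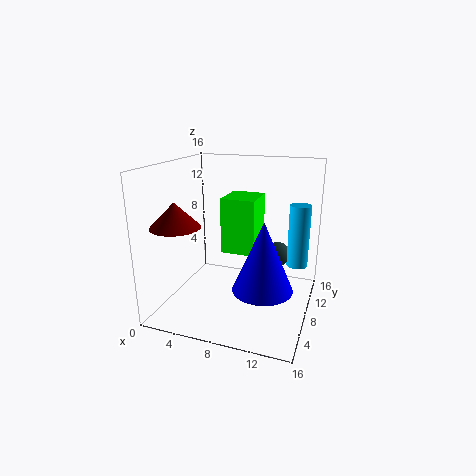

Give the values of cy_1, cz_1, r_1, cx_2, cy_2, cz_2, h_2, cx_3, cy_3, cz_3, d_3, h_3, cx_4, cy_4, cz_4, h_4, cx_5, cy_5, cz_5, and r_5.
cy_1 = 13
cz_1 = 4.5
r_1 = 1.5
cx_2 = 12
cy_2 = 4
cz_2 = 4.5
h_2 = 7
cx_3 = 5.5
cy_3 = 9
cz_3 = 5.5
d_3 = 4.5
h_3 = 6.5
cx_4 = 15
cy_4 = 5.5
cz_4 = 7
h_4 = 6
cx_5 = 3.5
cy_5 = 2.5
cz_5 = 10.5
r_5 = 2.5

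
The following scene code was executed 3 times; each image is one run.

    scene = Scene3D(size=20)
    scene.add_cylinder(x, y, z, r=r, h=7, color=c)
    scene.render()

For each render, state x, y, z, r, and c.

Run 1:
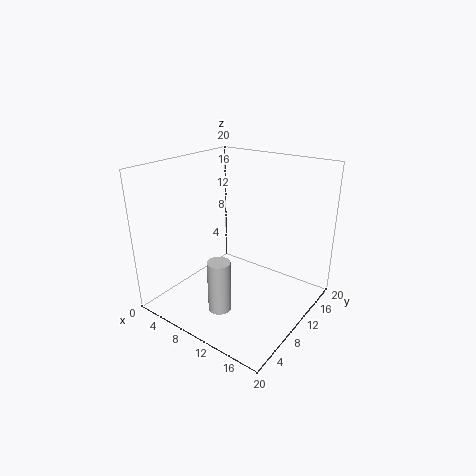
x = 11, y = 4.5, z = 2, r = 1.5, c = 'lightgray'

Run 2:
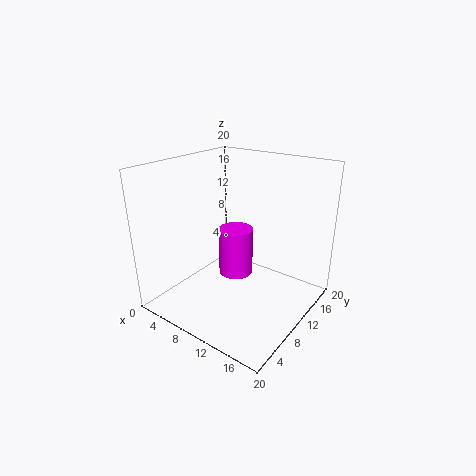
x = 8.5, y = 11.5, z = 3.5, r = 2.5, c = 'magenta'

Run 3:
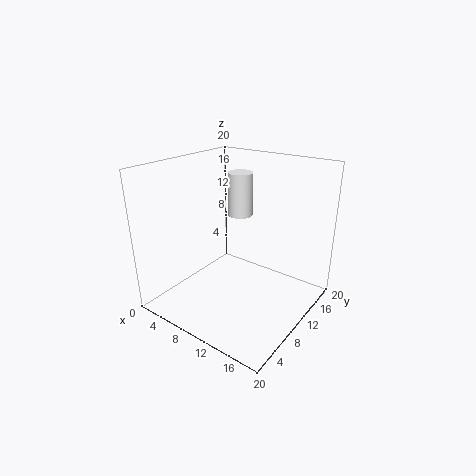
x = 5, y = 17.5, z = 10, r = 2, c = 'white'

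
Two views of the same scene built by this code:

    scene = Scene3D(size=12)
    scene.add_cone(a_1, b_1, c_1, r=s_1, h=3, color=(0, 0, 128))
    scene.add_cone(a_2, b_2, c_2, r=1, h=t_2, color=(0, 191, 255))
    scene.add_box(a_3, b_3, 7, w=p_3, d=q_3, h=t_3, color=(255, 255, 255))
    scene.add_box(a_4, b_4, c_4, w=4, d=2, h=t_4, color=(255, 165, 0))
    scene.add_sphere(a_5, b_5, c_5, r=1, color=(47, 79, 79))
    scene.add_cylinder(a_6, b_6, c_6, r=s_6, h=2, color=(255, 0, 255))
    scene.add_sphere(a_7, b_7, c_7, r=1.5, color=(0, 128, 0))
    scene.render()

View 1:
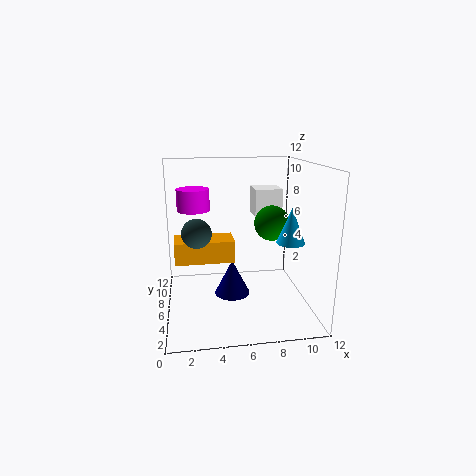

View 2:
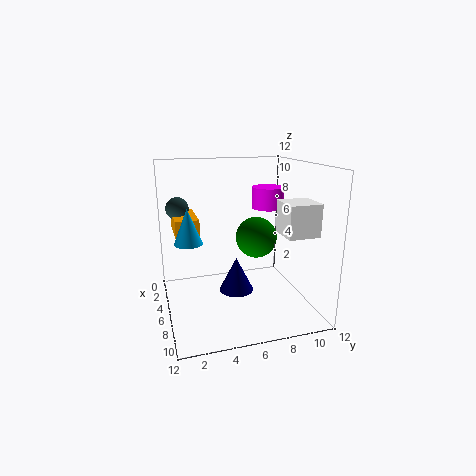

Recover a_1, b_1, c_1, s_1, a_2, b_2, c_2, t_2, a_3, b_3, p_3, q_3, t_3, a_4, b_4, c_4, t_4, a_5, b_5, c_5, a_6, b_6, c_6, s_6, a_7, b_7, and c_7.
a_1 = 5.5
b_1 = 6
c_1 = 1
s_1 = 1.5
a_2 = 9
b_2 = 1.5
c_2 = 7
t_2 = 2.5
a_3 = 8
b_3 = 8.5
p_3 = 2.5
q_3 = 2.5
t_3 = 2.5
a_4 = 1
b_4 = 1
c_4 = 6
t_4 = 1.5
a_5 = 2.5
b_5 = 1.5
c_5 = 8
a_6 = 2.5
b_6 = 10
c_6 = 7.5
s_6 = 1.5
a_7 = 9
b_7 = 6.5
c_7 = 7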